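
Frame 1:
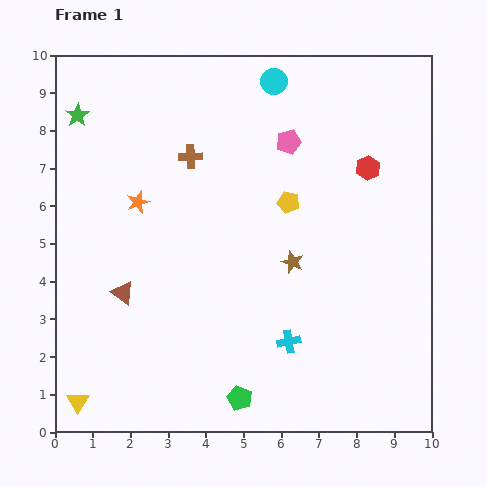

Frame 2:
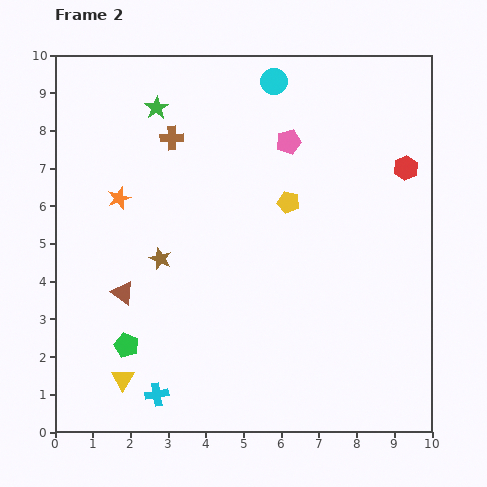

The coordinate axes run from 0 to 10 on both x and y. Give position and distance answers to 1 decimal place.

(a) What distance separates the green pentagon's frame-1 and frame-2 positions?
3.3

The green pentagon moved from (4.9, 0.9) to (1.9, 2.3), a distance of √(3.0² + 1.4²) ≈ 3.3.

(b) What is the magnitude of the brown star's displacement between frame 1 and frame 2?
3.5

The brown star moved from (6.3, 4.5) to (2.8, 4.6), a distance of √(3.5² + 0.1²) ≈ 3.5.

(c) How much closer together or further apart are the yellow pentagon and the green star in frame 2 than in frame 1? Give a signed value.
-1.8

Distance in frame 1: 6.1. Distance in frame 2: 4.3.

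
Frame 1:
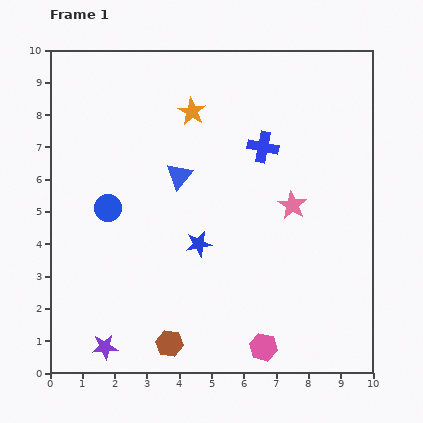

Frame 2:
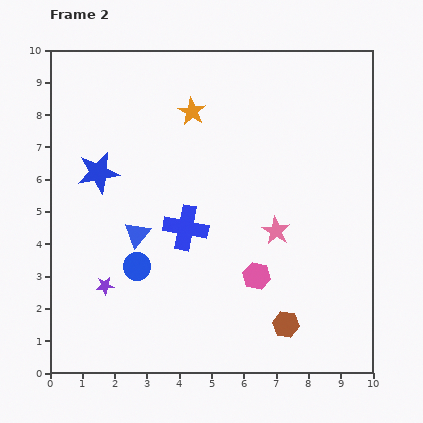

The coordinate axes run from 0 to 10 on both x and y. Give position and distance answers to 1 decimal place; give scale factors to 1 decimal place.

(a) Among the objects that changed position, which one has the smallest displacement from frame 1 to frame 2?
the pink star

(moved 0.9)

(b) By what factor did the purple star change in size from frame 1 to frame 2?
0.7×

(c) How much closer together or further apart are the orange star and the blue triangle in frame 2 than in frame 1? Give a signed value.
+2.2

Distance in frame 1: 2.0. Distance in frame 2: 4.2.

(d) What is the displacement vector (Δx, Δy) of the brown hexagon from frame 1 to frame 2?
(3.6, 0.6)

The brown hexagon was at (3.7, 0.9) in frame 1 and (7.3, 1.5) in frame 2.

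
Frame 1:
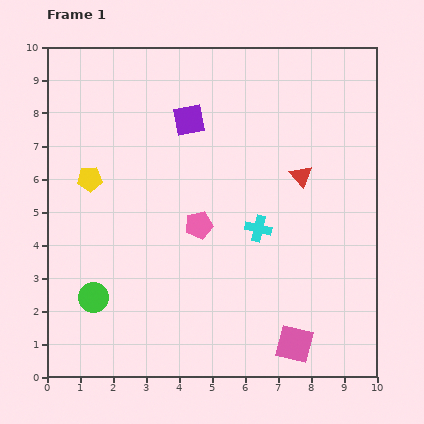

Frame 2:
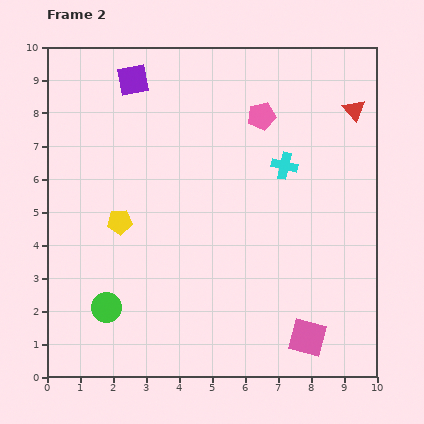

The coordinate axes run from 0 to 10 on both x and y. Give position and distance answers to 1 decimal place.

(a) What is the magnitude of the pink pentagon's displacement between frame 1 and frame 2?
3.8

The pink pentagon moved from (4.6, 4.6) to (6.5, 7.9), a distance of √(1.9² + 3.3²) ≈ 3.8.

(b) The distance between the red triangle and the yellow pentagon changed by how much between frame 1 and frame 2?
+1.5

Distance in frame 1: 6.4. Distance in frame 2: 7.9.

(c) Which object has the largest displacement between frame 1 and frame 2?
the pink pentagon

(moved 3.8; next 2.6)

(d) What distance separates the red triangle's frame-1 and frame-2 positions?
2.6

The red triangle moved from (7.7, 6.1) to (9.3, 8.1), a distance of √(1.6² + 2.0²) ≈ 2.6.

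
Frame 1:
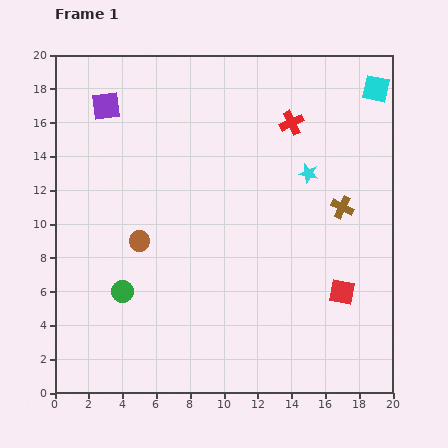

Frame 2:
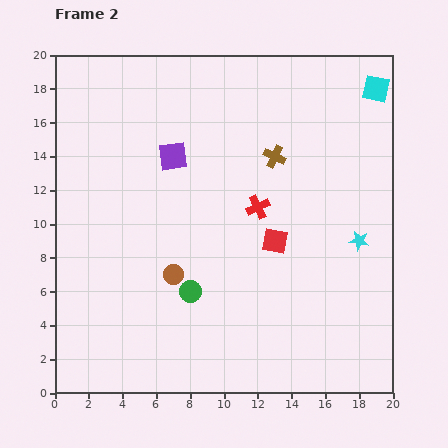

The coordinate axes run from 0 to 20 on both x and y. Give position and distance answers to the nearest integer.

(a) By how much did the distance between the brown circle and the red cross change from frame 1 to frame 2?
-5

Distance in frame 1: 11. Distance in frame 2: 6.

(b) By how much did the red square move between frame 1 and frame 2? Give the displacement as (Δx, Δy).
(-4, 3)

The red square was at (17, 6) in frame 1 and (13, 9) in frame 2.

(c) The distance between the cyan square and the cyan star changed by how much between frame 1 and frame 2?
+3

Distance in frame 1: 6. Distance in frame 2: 9.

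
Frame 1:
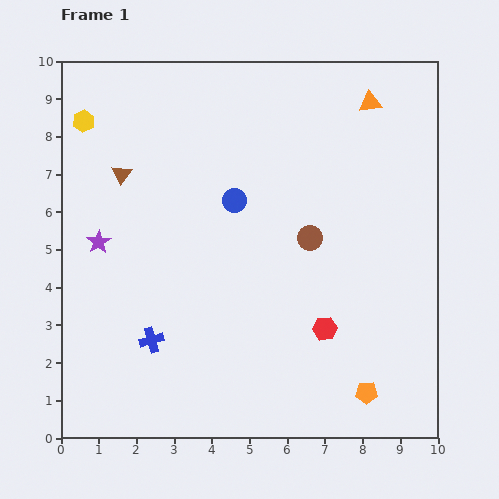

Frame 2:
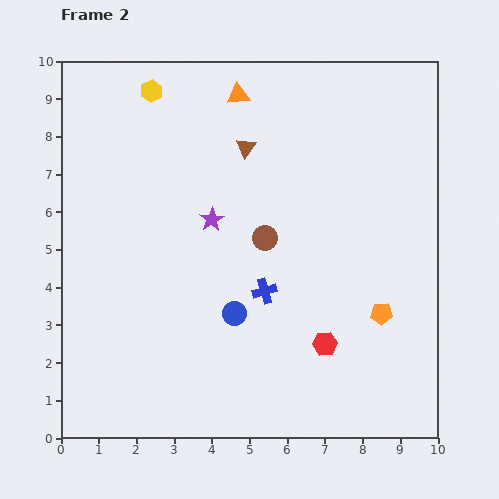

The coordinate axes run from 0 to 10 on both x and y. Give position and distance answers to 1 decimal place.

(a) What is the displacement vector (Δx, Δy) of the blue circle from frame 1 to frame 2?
(0.0, -3.0)

The blue circle was at (4.6, 6.3) in frame 1 and (4.6, 3.3) in frame 2.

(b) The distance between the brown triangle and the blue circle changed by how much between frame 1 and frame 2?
+1.3

Distance in frame 1: 3.1. Distance in frame 2: 4.4.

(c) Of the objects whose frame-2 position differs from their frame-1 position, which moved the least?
the red hexagon

(moved 0.4)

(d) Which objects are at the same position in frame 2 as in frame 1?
none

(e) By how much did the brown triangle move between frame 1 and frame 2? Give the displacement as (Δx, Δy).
(3.3, 0.7)

The brown triangle was at (1.6, 7.0) in frame 1 and (4.9, 7.7) in frame 2.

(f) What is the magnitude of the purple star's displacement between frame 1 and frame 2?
3.1

The purple star moved from (1.0, 5.2) to (4.0, 5.8), a distance of √(3.0² + 0.6²) ≈ 3.1.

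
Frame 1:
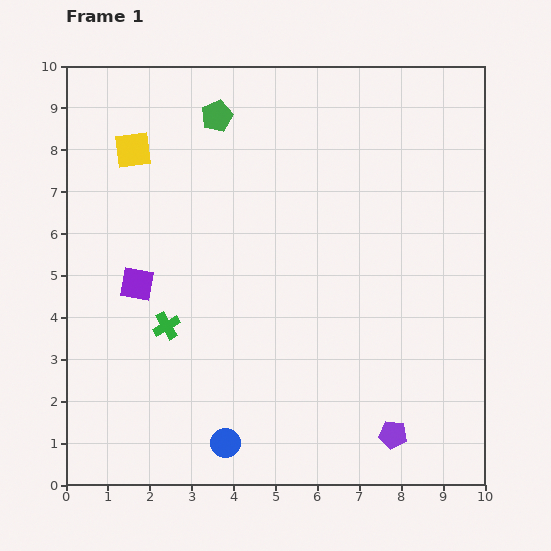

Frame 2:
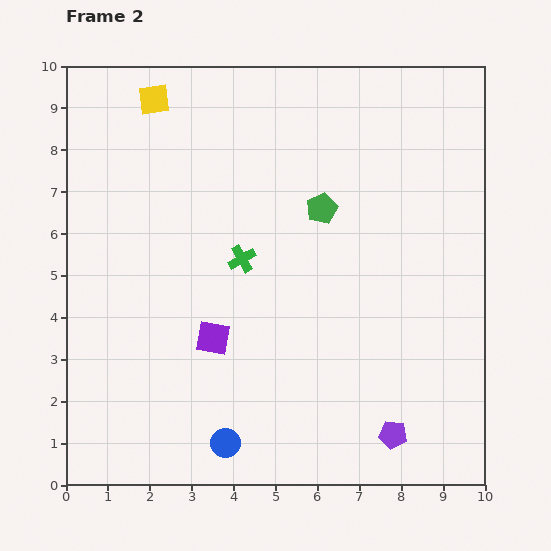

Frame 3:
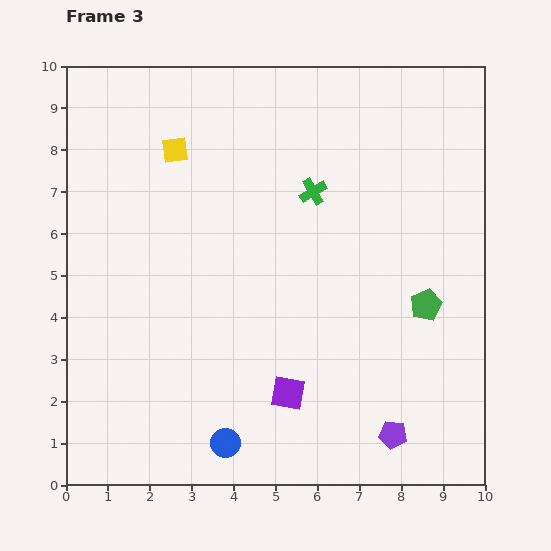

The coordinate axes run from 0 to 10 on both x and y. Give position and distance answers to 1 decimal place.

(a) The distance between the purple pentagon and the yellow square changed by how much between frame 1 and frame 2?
+0.6

Distance in frame 1: 9.2. Distance in frame 2: 9.8.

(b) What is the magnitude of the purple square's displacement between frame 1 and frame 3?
4.4

The purple square moved from (1.7, 4.8) to (5.3, 2.2), a distance of √(3.6² + 2.6²) ≈ 4.4.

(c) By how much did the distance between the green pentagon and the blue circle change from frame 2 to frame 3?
-0.3

Distance in frame 2: 6.1. Distance in frame 3: 5.8.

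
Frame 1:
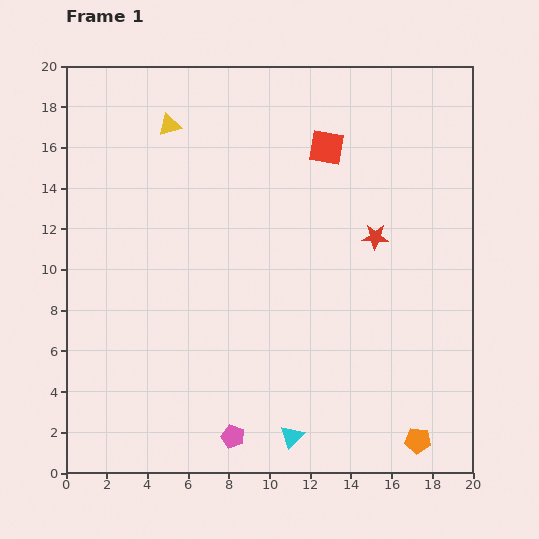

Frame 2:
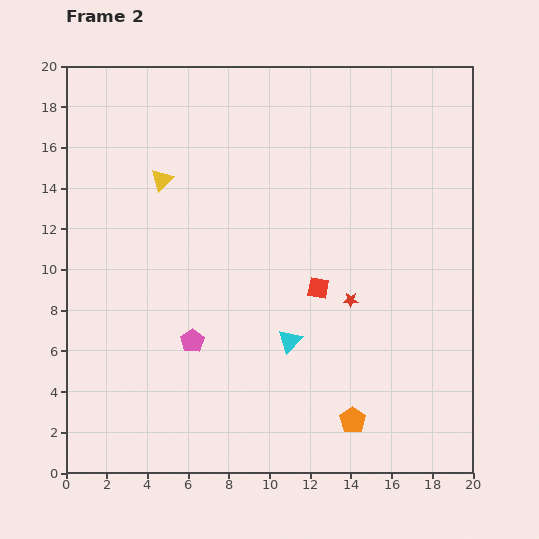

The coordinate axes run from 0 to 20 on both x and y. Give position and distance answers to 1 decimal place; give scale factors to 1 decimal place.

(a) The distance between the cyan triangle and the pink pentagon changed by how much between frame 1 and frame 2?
+1.9

Distance in frame 1: 2.9. Distance in frame 2: 4.8.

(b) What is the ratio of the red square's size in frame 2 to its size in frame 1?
0.6×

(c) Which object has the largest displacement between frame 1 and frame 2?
the red square

(moved 6.9; next 5.1)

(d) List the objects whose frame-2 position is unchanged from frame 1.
none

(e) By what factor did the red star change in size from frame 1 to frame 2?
0.6×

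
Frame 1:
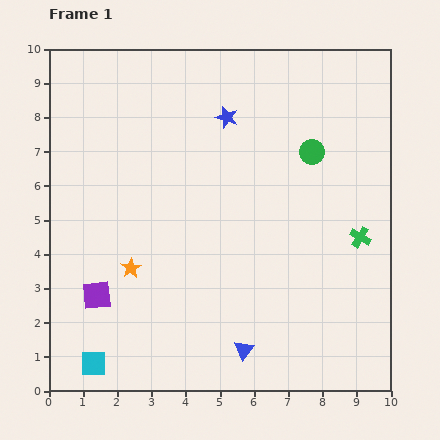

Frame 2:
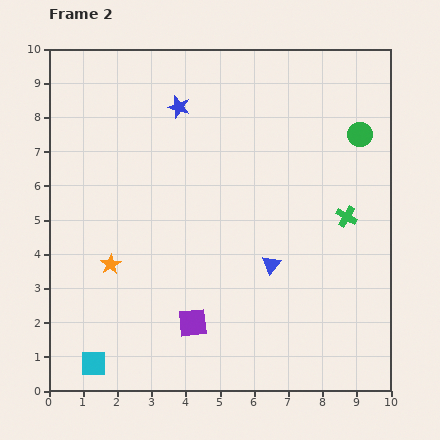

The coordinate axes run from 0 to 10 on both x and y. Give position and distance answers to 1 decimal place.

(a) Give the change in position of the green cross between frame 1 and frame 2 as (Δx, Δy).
(-0.4, 0.6)

The green cross was at (9.1, 4.5) in frame 1 and (8.7, 5.1) in frame 2.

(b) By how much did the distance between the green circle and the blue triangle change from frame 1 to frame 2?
-1.5

Distance in frame 1: 6.1. Distance in frame 2: 4.6.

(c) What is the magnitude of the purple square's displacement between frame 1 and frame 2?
2.9

The purple square moved from (1.4, 2.8) to (4.2, 2.0), a distance of √(2.8² + 0.8²) ≈ 2.9.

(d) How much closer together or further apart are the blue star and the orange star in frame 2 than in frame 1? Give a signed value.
-0.2

Distance in frame 1: 5.2. Distance in frame 2: 5.0.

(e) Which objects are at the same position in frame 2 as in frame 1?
the cyan square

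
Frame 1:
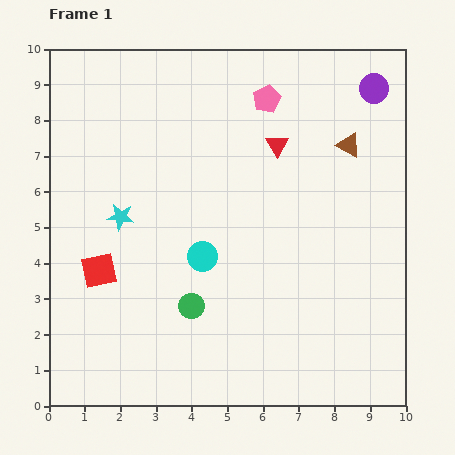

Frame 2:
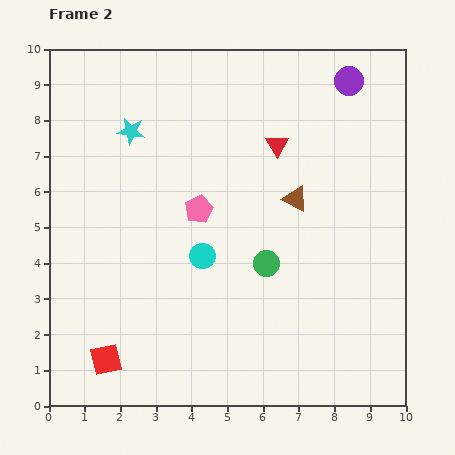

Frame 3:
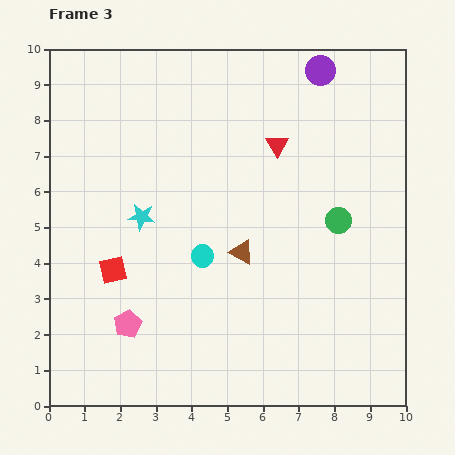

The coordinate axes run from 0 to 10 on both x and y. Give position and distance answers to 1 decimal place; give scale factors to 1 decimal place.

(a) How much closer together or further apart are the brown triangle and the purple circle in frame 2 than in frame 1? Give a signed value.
+1.9

Distance in frame 1: 1.7. Distance in frame 2: 3.6.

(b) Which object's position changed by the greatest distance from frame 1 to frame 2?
the pink pentagon

(moved 3.6; next 2.5)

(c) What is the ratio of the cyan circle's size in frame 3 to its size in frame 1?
0.7×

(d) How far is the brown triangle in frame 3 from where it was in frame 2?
2.1

The brown triangle moved from (6.9, 5.8) to (5.4, 4.3), a distance of √(1.5² + 1.5²) ≈ 2.1.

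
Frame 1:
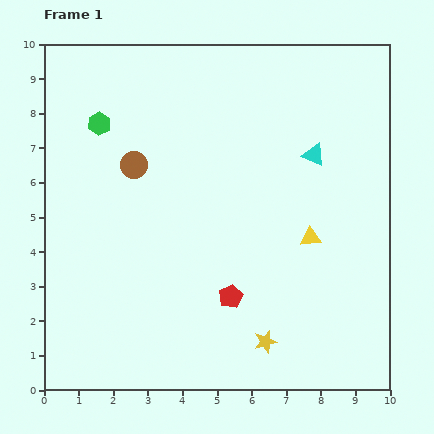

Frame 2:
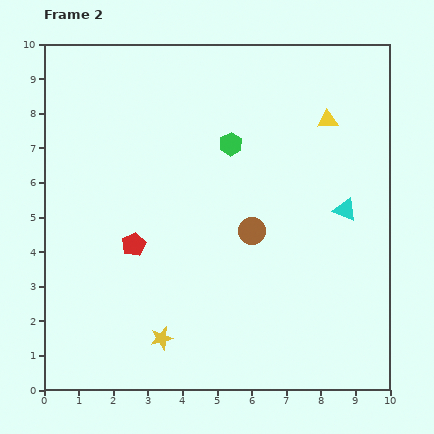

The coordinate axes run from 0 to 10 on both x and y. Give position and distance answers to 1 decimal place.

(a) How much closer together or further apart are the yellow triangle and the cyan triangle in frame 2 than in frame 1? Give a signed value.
+0.2

Distance in frame 1: 2.4. Distance in frame 2: 2.6.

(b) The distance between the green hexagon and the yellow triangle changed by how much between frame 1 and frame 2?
-4.0

Distance in frame 1: 6.9. Distance in frame 2: 2.9.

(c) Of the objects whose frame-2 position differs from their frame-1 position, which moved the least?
the cyan triangle

(moved 1.8)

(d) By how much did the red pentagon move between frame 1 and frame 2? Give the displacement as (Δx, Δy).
(-2.8, 1.5)

The red pentagon was at (5.4, 2.7) in frame 1 and (2.6, 4.2) in frame 2.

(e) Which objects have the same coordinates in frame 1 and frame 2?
none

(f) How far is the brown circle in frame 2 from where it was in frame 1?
3.9

The brown circle moved from (2.6, 6.5) to (6.0, 4.6), a distance of √(3.4² + 1.9²) ≈ 3.9.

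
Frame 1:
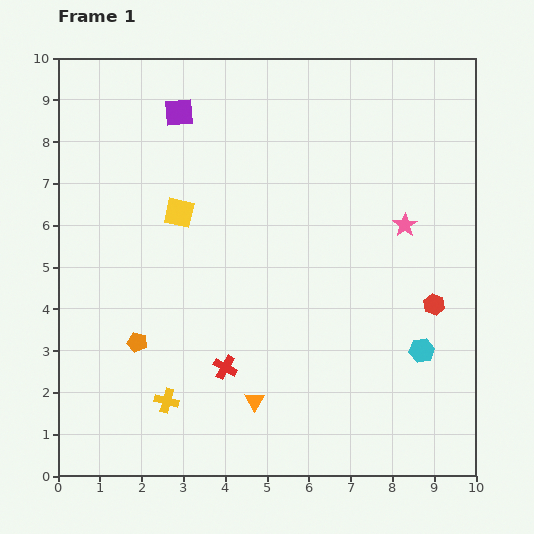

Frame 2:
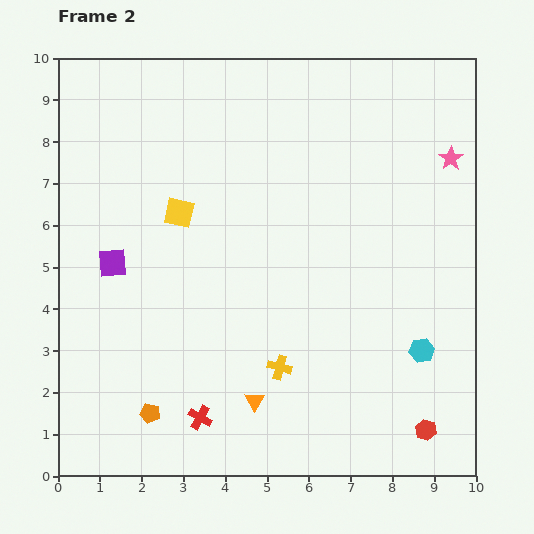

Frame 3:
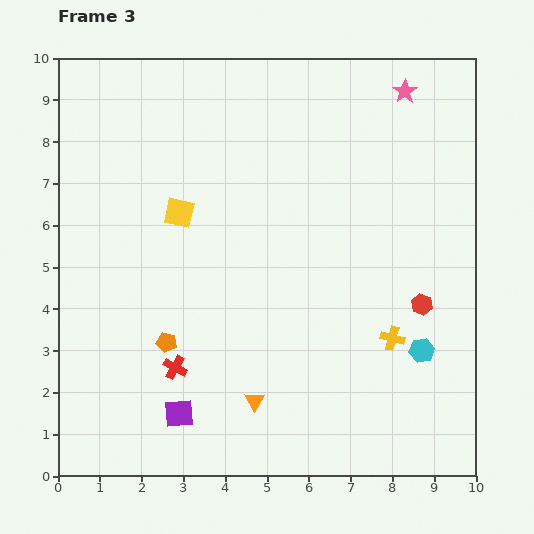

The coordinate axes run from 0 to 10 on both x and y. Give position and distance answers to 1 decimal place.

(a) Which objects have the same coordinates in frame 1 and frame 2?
the orange triangle, the cyan hexagon, the yellow square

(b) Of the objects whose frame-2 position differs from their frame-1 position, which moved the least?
the red cross

(moved 1.3)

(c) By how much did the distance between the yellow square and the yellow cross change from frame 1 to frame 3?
+1.4

Distance in frame 1: 4.5. Distance in frame 3: 5.9.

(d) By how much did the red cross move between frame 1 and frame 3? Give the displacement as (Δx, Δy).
(-1.2, 0.0)

The red cross was at (4.0, 2.6) in frame 1 and (2.8, 2.6) in frame 3.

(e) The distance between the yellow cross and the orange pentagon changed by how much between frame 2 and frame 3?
+2.1

Distance in frame 2: 3.3. Distance in frame 3: 5.4.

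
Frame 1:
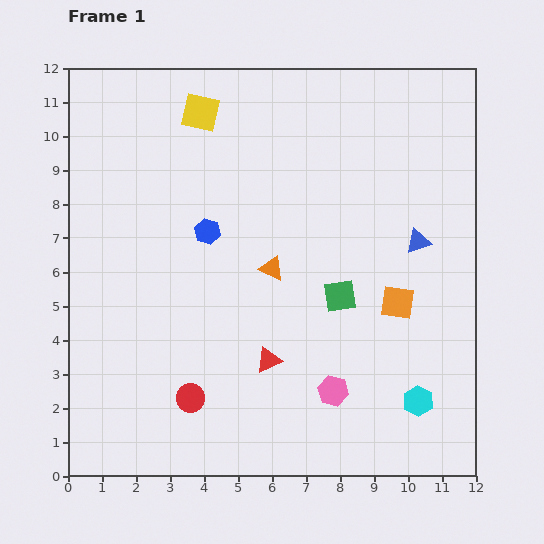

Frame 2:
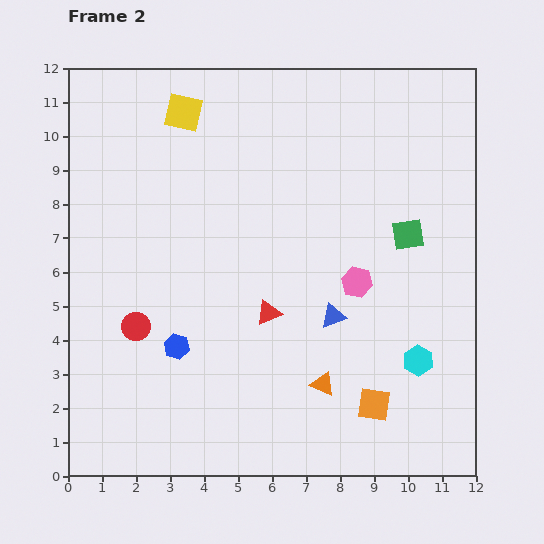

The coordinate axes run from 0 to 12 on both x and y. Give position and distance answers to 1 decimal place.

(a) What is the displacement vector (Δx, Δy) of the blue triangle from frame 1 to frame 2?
(-2.5, -2.2)

The blue triangle was at (10.3, 6.9) in frame 1 and (7.8, 4.7) in frame 2.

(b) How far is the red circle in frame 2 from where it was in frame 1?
2.6

The red circle moved from (3.6, 2.3) to (2.0, 4.4), a distance of √(1.6² + 2.1²) ≈ 2.6.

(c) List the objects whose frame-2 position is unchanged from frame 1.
none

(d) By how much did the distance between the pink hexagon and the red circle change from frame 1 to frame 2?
+2.4

Distance in frame 1: 4.2. Distance in frame 2: 6.6.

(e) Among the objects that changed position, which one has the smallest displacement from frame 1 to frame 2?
the yellow square

(moved 0.5)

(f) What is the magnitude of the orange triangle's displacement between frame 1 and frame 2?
3.7

The orange triangle moved from (6.0, 6.1) to (7.5, 2.7), a distance of √(1.5² + 3.4²) ≈ 3.7.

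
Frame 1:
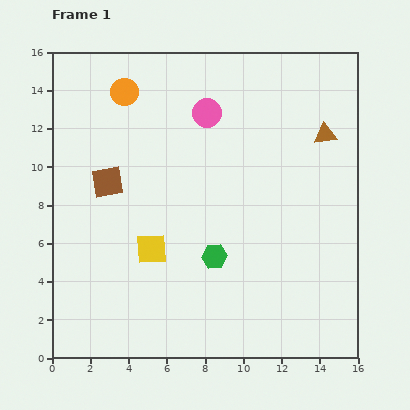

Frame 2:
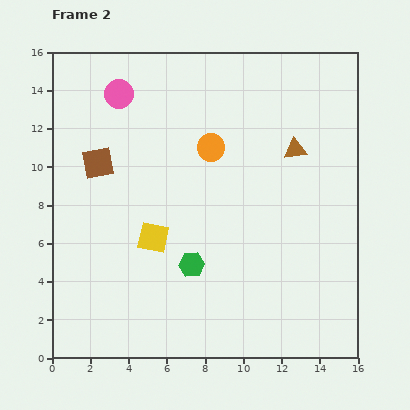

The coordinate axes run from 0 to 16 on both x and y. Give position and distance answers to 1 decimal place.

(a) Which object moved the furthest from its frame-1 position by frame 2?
the orange circle

(moved 5.4; next 4.7)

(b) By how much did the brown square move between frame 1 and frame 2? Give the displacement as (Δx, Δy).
(-0.5, 1.0)

The brown square was at (2.9, 9.2) in frame 1 and (2.4, 10.2) in frame 2.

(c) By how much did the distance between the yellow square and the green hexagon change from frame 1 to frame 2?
-0.9

Distance in frame 1: 3.3. Distance in frame 2: 2.4.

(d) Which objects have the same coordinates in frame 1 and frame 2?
none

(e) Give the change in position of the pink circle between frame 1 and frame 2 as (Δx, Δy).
(-4.6, 1.0)

The pink circle was at (8.1, 12.8) in frame 1 and (3.5, 13.8) in frame 2.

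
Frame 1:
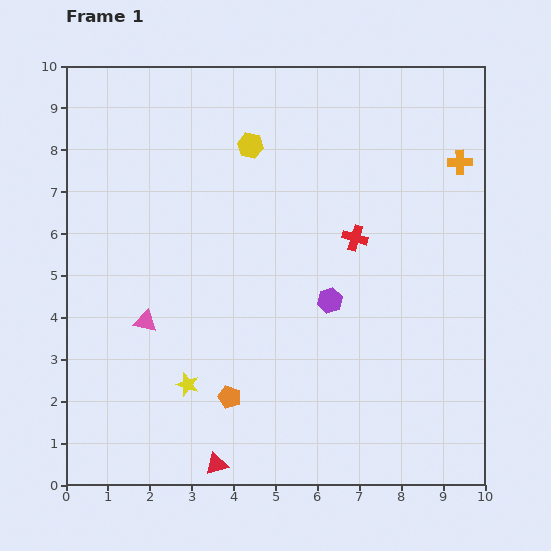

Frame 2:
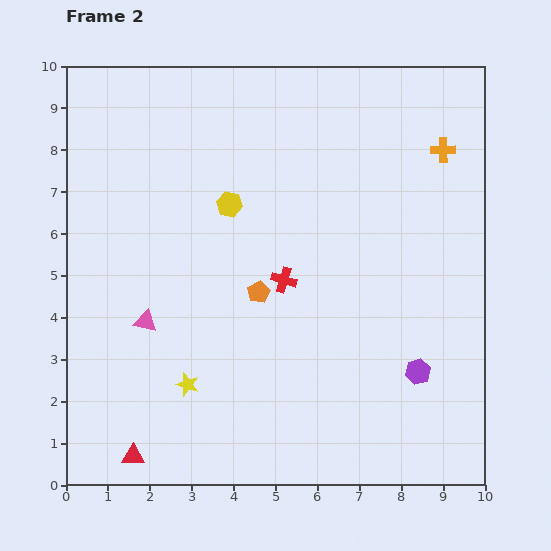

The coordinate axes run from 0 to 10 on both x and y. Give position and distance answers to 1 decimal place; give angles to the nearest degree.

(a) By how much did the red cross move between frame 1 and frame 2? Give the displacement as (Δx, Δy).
(-1.7, -1.0)

The red cross was at (6.9, 5.9) in frame 1 and (5.2, 4.9) in frame 2.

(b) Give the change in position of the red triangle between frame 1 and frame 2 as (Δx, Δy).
(-2.0, 0.2)

The red triangle was at (3.6, 0.5) in frame 1 and (1.6, 0.7) in frame 2.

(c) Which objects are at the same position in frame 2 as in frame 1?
the yellow star, the pink triangle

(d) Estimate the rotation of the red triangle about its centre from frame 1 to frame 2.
19° clockwise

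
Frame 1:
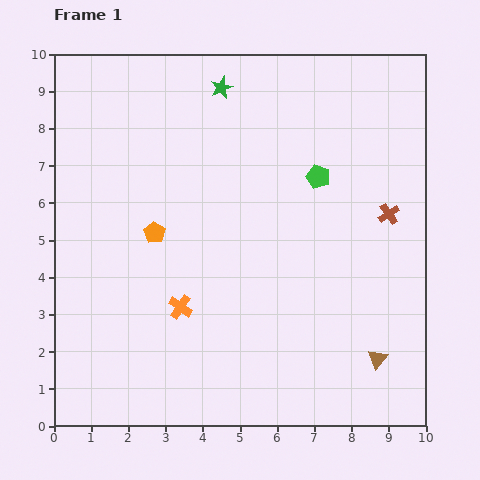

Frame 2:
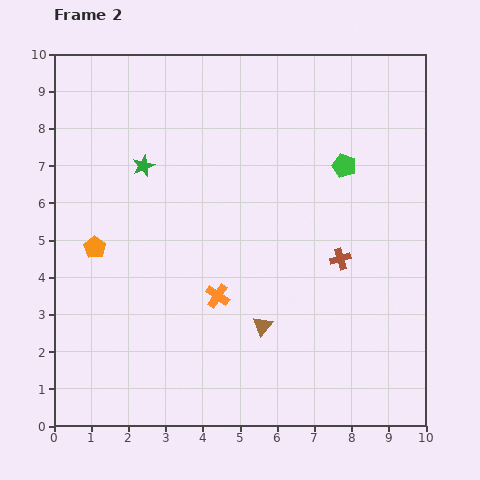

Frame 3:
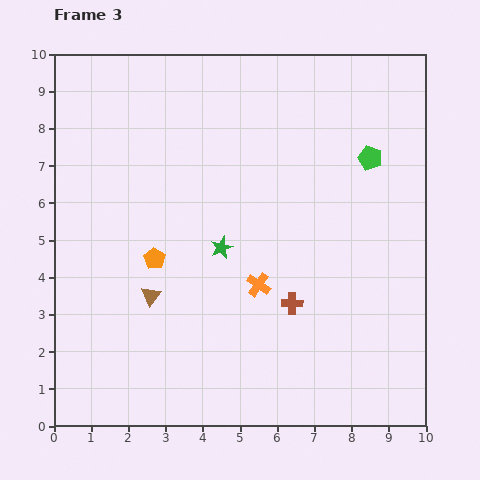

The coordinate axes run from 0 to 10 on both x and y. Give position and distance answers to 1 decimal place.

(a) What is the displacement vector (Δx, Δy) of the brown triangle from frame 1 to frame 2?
(-3.1, 0.9)

The brown triangle was at (8.7, 1.8) in frame 1 and (5.6, 2.7) in frame 2.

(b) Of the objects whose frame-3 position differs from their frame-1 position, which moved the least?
the orange pentagon

(moved 0.7)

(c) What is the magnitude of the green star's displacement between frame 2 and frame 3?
3.0

The green star moved from (2.4, 7.0) to (4.5, 4.8), a distance of √(2.1² + 2.2²) ≈ 3.0.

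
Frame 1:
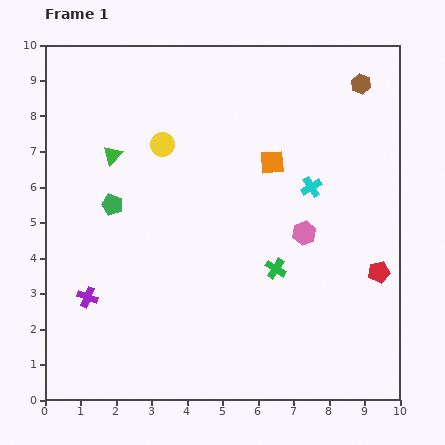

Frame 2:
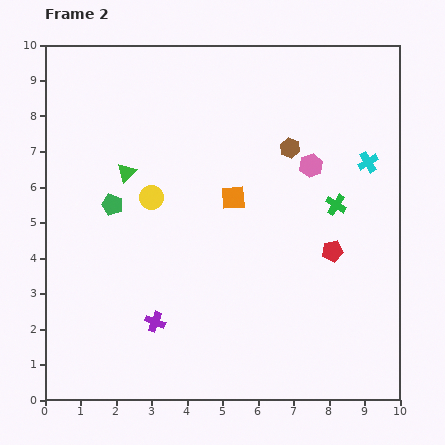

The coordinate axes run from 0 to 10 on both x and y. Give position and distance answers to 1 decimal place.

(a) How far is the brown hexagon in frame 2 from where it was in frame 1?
2.7

The brown hexagon moved from (8.9, 8.9) to (6.9, 7.1), a distance of √(2.0² + 1.8²) ≈ 2.7.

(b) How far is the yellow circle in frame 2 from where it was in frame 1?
1.5

The yellow circle moved from (3.3, 7.2) to (3.0, 5.7), a distance of √(0.3² + 1.5²) ≈ 1.5.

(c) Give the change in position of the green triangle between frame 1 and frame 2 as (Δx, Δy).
(0.4, -0.5)

The green triangle was at (1.9, 6.9) in frame 1 and (2.3, 6.4) in frame 2.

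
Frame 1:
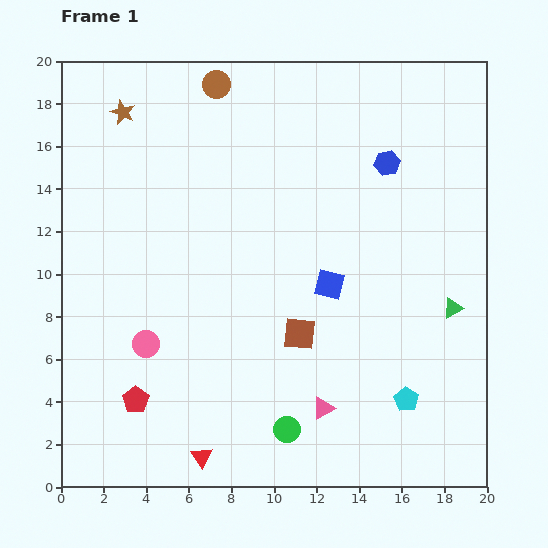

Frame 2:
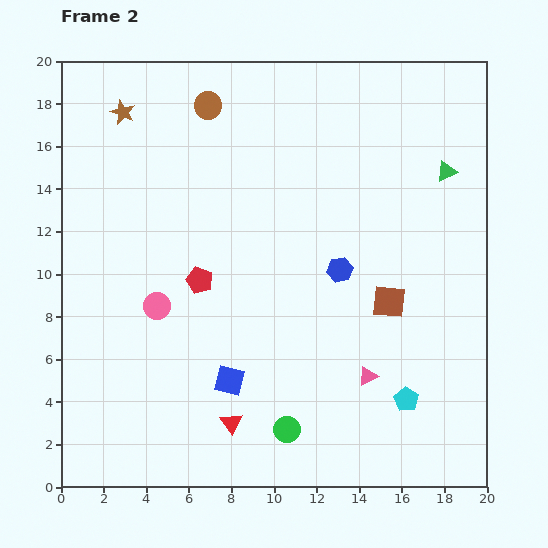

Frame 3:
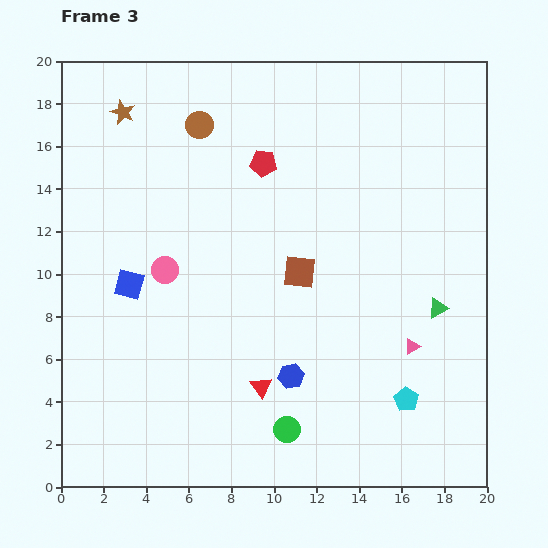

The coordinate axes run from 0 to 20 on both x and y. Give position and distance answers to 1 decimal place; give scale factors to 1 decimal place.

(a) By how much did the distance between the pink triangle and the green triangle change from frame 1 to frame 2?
+2.6

Distance in frame 1: 7.7. Distance in frame 2: 10.3.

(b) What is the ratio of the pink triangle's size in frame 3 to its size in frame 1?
0.7×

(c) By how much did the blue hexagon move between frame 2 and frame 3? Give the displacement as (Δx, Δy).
(-2.3, -5.0)

The blue hexagon was at (13.1, 10.2) in frame 2 and (10.8, 5.2) in frame 3.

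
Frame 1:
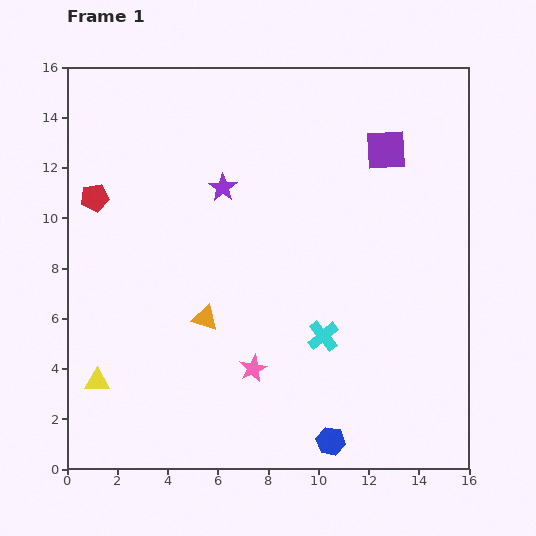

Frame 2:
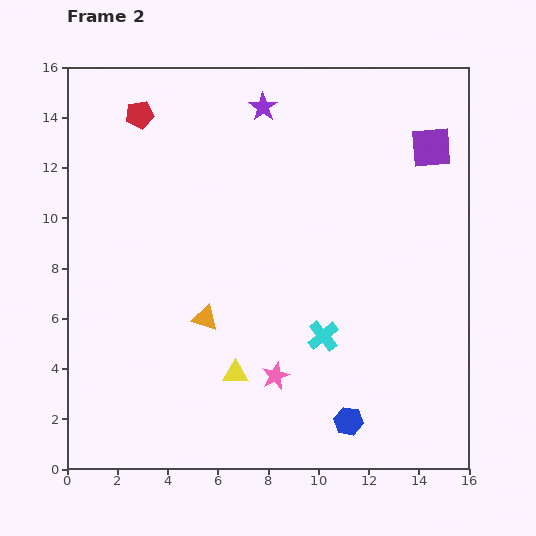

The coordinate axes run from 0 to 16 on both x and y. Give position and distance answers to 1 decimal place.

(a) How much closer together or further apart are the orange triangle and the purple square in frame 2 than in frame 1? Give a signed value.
+1.5

Distance in frame 1: 9.8. Distance in frame 2: 11.3.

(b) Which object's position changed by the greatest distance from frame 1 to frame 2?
the yellow triangle

(moved 5.5; next 3.8)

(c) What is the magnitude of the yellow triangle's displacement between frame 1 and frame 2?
5.5

The yellow triangle moved from (1.2, 3.5) to (6.7, 3.8), a distance of √(5.5² + 0.3²) ≈ 5.5.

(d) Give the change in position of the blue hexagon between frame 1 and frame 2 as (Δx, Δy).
(0.7, 0.8)

The blue hexagon was at (10.5, 1.1) in frame 1 and (11.2, 1.9) in frame 2.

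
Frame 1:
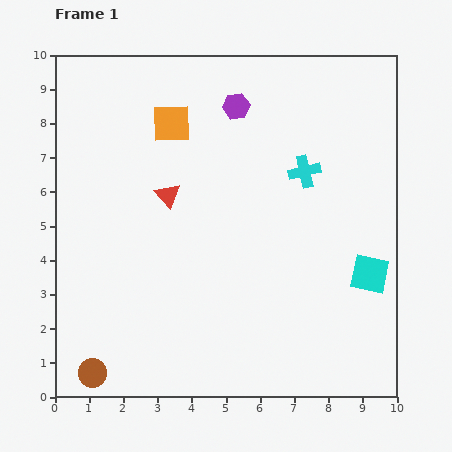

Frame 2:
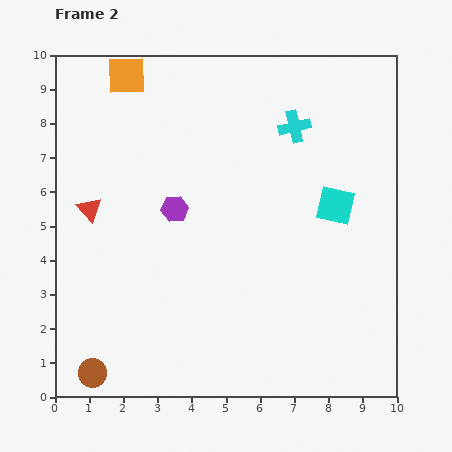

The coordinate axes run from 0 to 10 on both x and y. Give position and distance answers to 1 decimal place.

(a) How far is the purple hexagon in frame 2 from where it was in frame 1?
3.5

The purple hexagon moved from (5.3, 8.5) to (3.5, 5.5), a distance of √(1.8² + 3.0²) ≈ 3.5.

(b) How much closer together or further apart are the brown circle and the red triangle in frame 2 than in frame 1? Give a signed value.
-0.8

Distance in frame 1: 5.6. Distance in frame 2: 4.8.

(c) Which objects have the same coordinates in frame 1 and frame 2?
the brown circle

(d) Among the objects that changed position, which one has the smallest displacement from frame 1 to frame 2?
the cyan cross

(moved 1.3)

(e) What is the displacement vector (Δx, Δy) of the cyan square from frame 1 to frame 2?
(-1.0, 2.0)

The cyan square was at (9.2, 3.6) in frame 1 and (8.2, 5.6) in frame 2.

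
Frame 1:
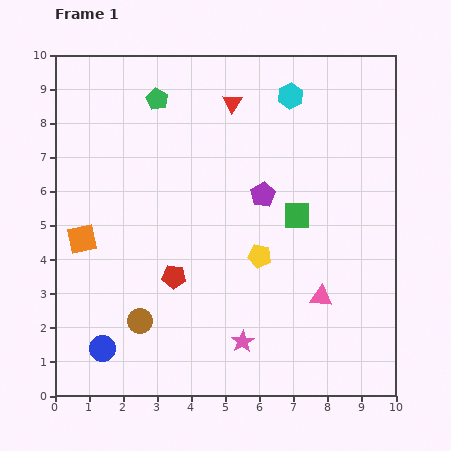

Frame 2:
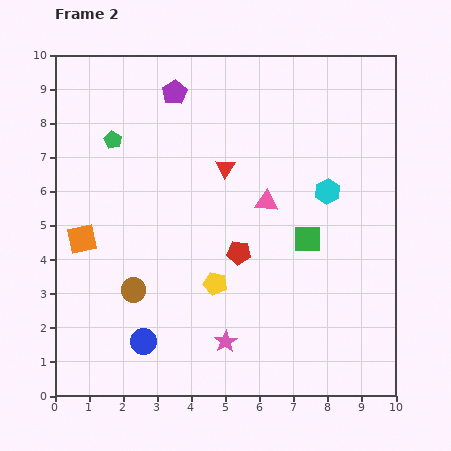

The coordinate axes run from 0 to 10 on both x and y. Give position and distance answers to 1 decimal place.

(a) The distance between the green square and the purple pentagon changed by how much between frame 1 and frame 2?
+4.6

Distance in frame 1: 1.2. Distance in frame 2: 5.8.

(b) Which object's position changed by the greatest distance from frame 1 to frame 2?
the purple pentagon

(moved 4.0; next 3.2)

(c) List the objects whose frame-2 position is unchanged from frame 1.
the orange square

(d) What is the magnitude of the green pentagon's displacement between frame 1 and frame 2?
1.8

The green pentagon moved from (3.0, 8.7) to (1.7, 7.5), a distance of √(1.3² + 1.2²) ≈ 1.8.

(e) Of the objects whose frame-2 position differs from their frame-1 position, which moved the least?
the pink star

(moved 0.5)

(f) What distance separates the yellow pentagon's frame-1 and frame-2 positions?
1.5

The yellow pentagon moved from (6.0, 4.1) to (4.7, 3.3), a distance of √(1.3² + 0.8²) ≈ 1.5.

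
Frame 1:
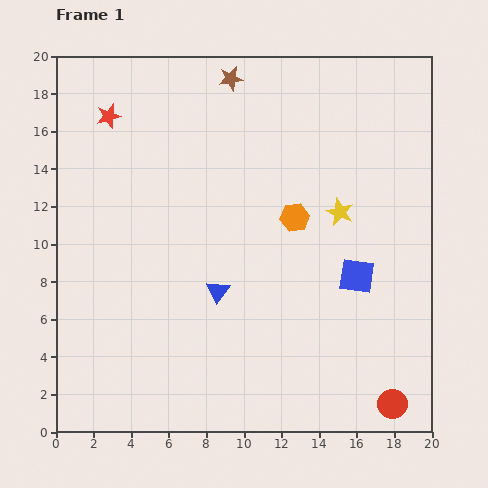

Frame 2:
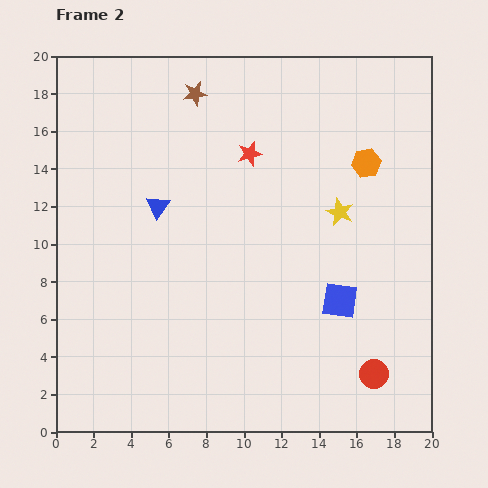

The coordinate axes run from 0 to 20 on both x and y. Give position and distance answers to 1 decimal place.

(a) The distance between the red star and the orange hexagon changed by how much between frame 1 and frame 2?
-5.1

Distance in frame 1: 11.3. Distance in frame 2: 6.2.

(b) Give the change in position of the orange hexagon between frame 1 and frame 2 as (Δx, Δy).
(3.8, 2.9)

The orange hexagon was at (12.7, 11.4) in frame 1 and (16.5, 14.3) in frame 2.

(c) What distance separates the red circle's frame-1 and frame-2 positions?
1.9

The red circle moved from (17.9, 1.5) to (16.9, 3.1), a distance of √(1.0² + 1.6²) ≈ 1.9.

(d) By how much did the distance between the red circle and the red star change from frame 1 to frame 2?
-8.1

Distance in frame 1: 21.5. Distance in frame 2: 13.4.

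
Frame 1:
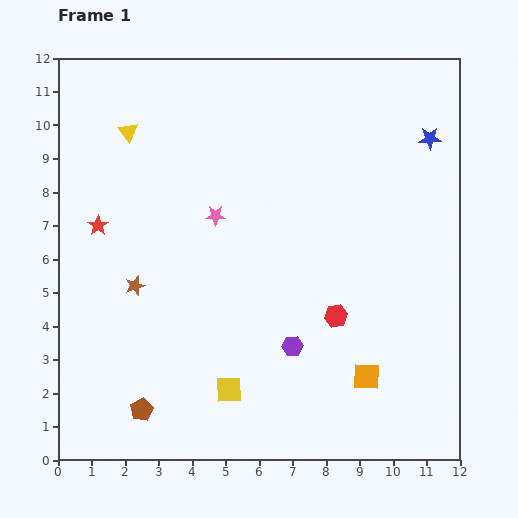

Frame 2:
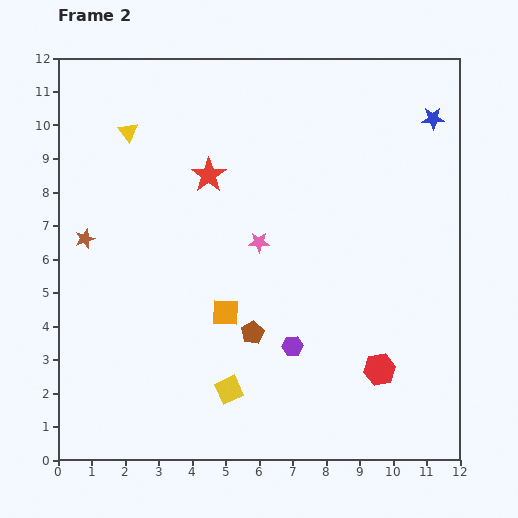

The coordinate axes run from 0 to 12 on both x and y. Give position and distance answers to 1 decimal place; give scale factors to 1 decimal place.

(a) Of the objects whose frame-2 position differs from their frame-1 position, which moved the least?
the blue star

(moved 0.6)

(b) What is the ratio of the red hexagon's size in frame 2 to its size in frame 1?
1.4×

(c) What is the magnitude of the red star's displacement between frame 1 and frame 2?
3.6

The red star moved from (1.2, 7.0) to (4.5, 8.5), a distance of √(3.3² + 1.5²) ≈ 3.6.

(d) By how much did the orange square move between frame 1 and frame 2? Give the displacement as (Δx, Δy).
(-4.2, 1.9)

The orange square was at (9.2, 2.5) in frame 1 and (5.0, 4.4) in frame 2.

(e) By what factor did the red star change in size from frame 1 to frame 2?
1.7×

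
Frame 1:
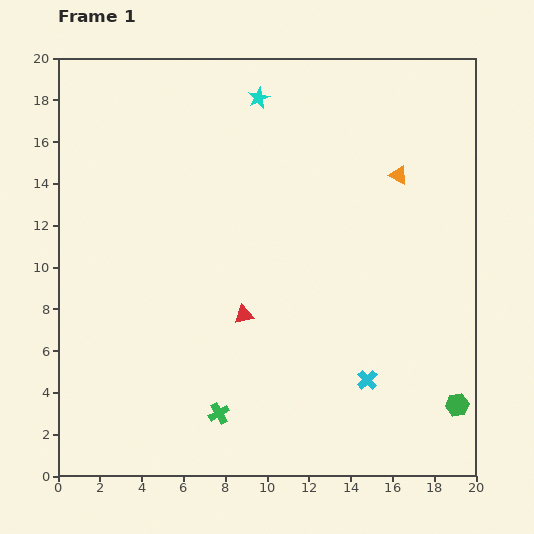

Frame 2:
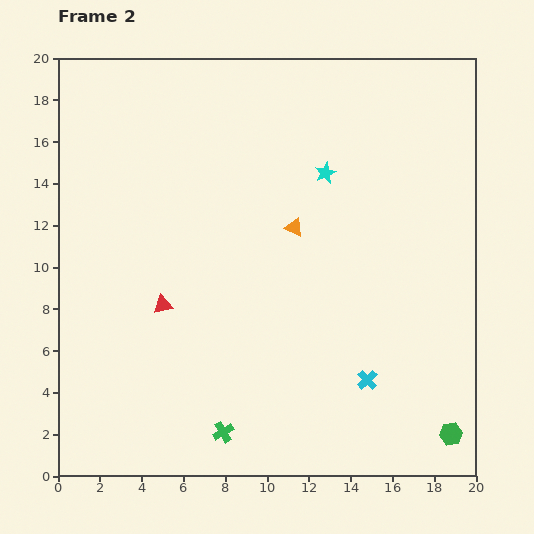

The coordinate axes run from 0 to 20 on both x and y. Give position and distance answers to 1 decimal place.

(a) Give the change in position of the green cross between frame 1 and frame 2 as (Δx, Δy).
(0.2, -0.9)

The green cross was at (7.7, 3.0) in frame 1 and (7.9, 2.1) in frame 2.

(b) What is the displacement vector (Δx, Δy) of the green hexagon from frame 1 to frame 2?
(-0.3, -1.4)

The green hexagon was at (19.1, 3.4) in frame 1 and (18.8, 2.0) in frame 2.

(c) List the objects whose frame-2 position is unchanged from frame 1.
the cyan cross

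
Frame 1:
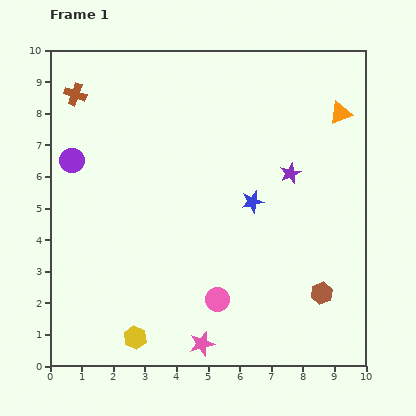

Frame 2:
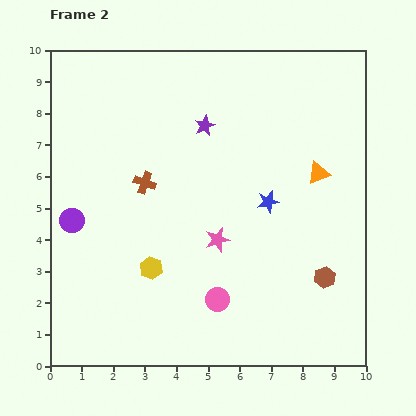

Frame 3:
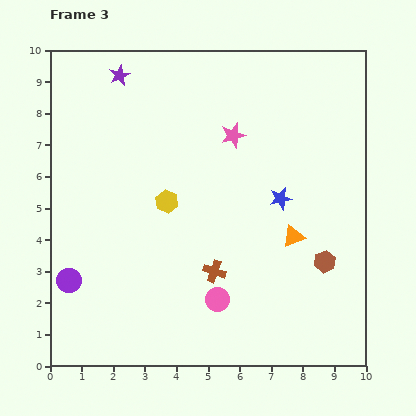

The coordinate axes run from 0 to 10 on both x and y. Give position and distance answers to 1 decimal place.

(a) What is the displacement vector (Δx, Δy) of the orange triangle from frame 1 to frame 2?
(-0.7, -1.9)

The orange triangle was at (9.2, 8.0) in frame 1 and (8.5, 6.1) in frame 2.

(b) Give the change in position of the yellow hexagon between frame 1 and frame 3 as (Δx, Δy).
(1.0, 4.3)

The yellow hexagon was at (2.7, 0.9) in frame 1 and (3.7, 5.2) in frame 3.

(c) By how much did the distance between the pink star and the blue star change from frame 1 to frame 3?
-2.3

Distance in frame 1: 4.8. Distance in frame 3: 2.5.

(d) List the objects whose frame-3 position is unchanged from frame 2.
the pink circle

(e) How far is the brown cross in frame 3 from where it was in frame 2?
3.6

The brown cross moved from (3.0, 5.8) to (5.2, 3.0), a distance of √(2.2² + 2.8²) ≈ 3.6.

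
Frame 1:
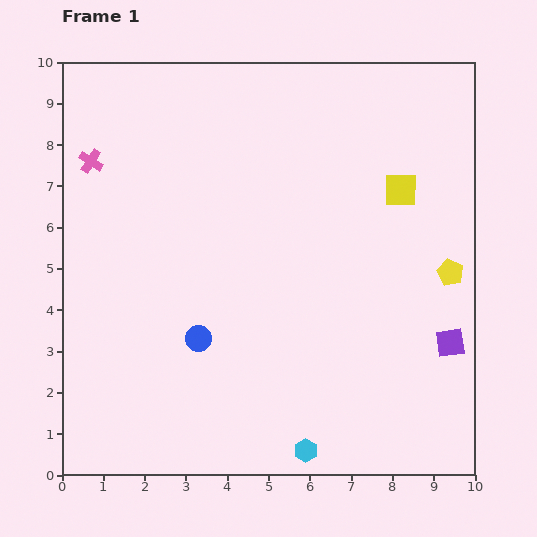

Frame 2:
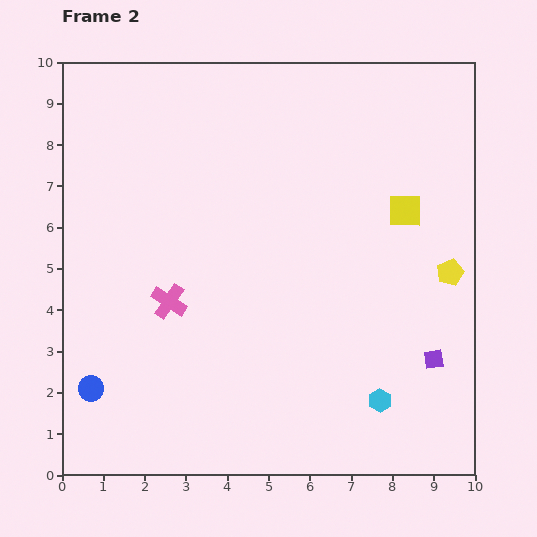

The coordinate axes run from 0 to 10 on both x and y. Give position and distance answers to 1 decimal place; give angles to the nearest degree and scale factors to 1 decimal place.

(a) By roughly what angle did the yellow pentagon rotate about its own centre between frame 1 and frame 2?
24° clockwise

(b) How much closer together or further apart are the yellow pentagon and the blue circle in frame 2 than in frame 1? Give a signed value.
+2.8

Distance in frame 1: 6.3. Distance in frame 2: 9.1.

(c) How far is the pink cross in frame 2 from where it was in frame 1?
3.9

The pink cross moved from (0.7, 7.6) to (2.6, 4.2), a distance of √(1.9² + 3.4²) ≈ 3.9.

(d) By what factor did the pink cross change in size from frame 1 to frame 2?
1.5×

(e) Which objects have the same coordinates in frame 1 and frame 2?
the yellow pentagon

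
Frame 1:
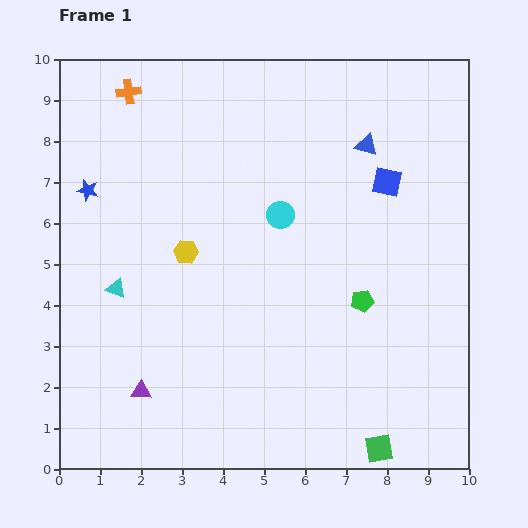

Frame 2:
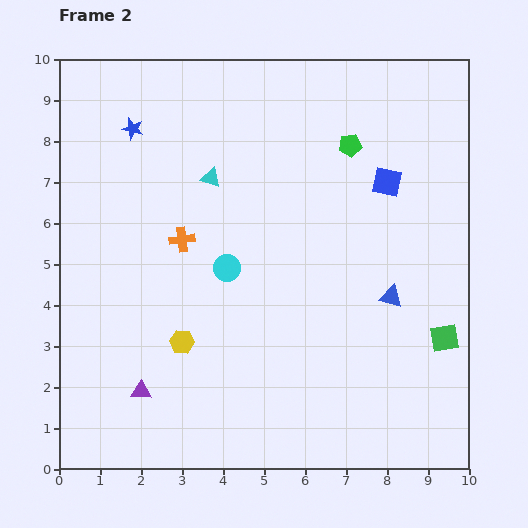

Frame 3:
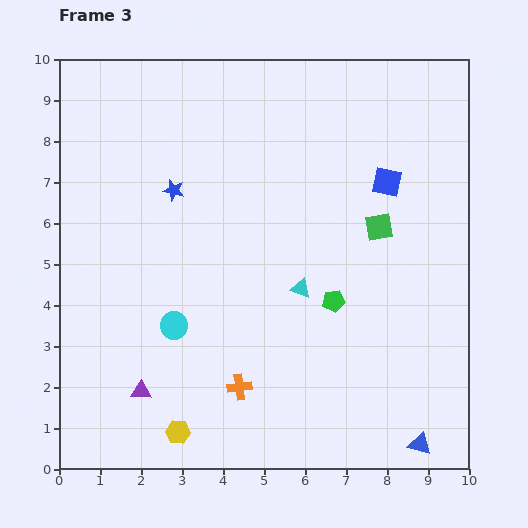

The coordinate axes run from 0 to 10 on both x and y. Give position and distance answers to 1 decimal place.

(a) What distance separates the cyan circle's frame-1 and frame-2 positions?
1.8

The cyan circle moved from (5.4, 6.2) to (4.1, 4.9), a distance of √(1.3² + 1.3²) ≈ 1.8.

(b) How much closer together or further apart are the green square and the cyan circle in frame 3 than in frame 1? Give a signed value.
-0.7

Distance in frame 1: 6.2. Distance in frame 3: 5.5.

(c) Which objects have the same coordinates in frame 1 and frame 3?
the purple triangle, the blue square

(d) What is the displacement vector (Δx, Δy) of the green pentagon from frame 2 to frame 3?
(-0.4, -3.8)

The green pentagon was at (7.1, 7.9) in frame 2 and (6.7, 4.1) in frame 3.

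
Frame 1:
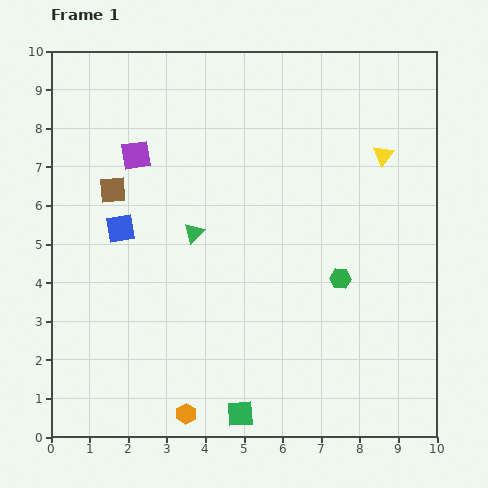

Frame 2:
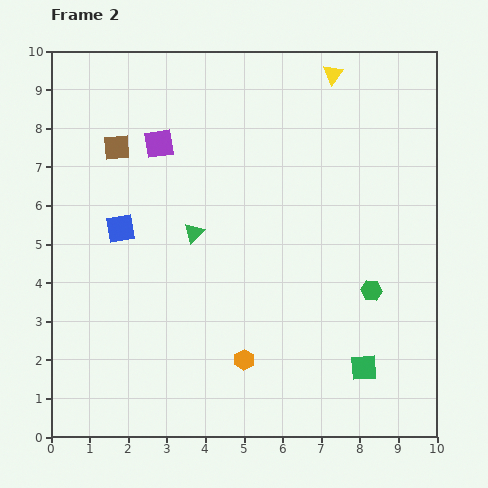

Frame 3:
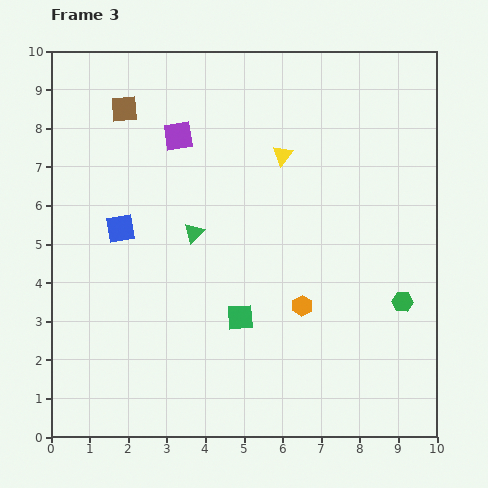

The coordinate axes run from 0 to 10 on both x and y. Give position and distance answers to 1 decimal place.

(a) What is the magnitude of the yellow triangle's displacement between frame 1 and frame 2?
2.5

The yellow triangle moved from (8.6, 7.3) to (7.3, 9.4), a distance of √(1.3² + 2.1²) ≈ 2.5.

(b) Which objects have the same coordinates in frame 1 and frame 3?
the blue square, the green triangle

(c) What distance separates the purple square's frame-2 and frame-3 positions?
0.5

The purple square moved from (2.8, 7.6) to (3.3, 7.8), a distance of √(0.5² + 0.2²) ≈ 0.5.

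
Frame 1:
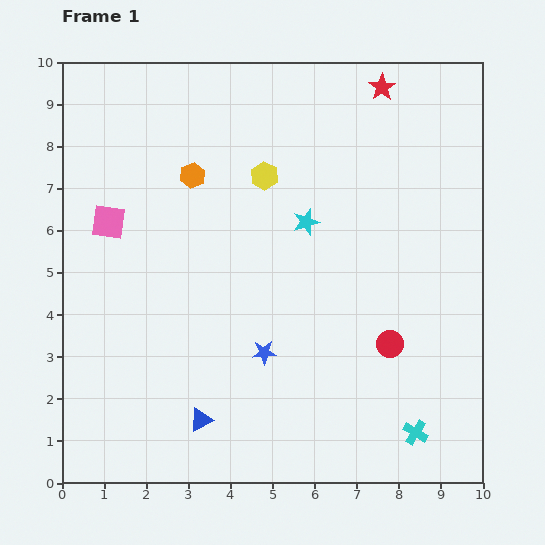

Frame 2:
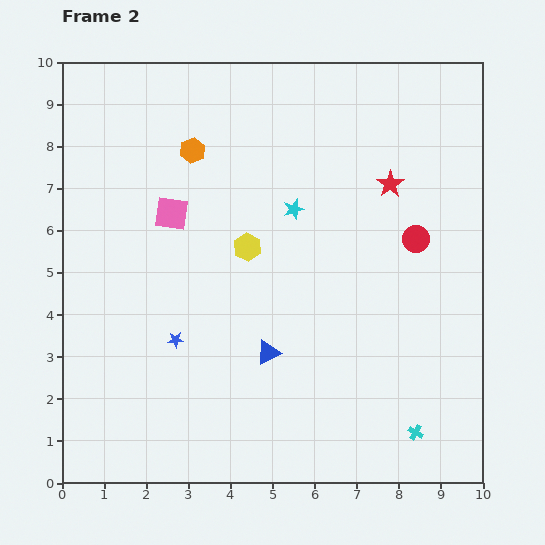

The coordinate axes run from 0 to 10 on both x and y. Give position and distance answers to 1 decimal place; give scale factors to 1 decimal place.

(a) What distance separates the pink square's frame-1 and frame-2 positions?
1.5

The pink square moved from (1.1, 6.2) to (2.6, 6.4), a distance of √(1.5² + 0.2²) ≈ 1.5.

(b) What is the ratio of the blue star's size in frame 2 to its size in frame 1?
0.6×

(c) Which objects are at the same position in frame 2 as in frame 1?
the cyan cross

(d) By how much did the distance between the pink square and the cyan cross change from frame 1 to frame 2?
-1.0

Distance in frame 1: 8.8. Distance in frame 2: 7.8.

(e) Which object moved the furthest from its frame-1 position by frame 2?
the red circle

(moved 2.6; next 2.3)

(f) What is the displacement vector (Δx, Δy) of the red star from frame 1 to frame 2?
(0.2, -2.3)

The red star was at (7.6, 9.4) in frame 1 and (7.8, 7.1) in frame 2.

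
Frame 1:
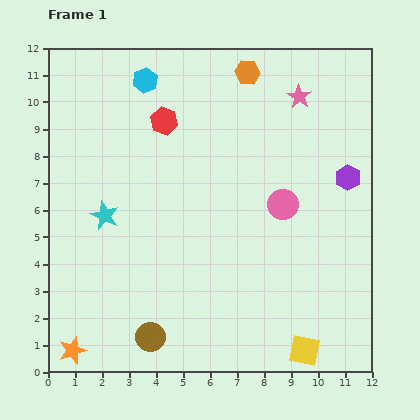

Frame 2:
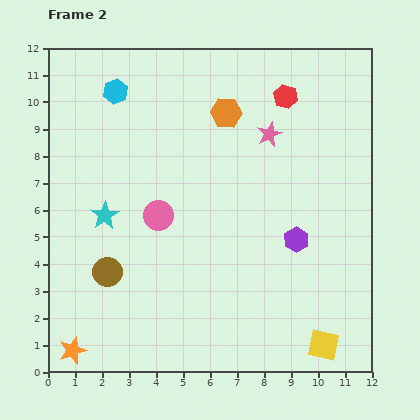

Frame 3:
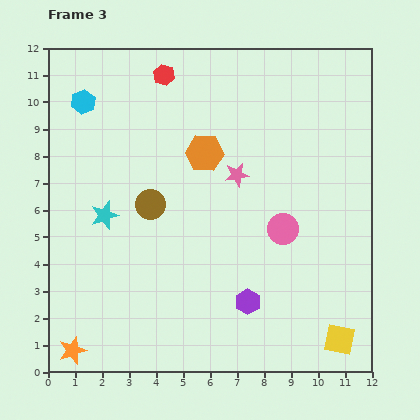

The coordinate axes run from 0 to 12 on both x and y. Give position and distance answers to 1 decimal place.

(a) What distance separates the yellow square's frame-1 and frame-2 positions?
0.7

The yellow square moved from (9.5, 0.8) to (10.2, 1.0), a distance of √(0.7² + 0.2²) ≈ 0.7.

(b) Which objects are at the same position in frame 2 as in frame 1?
the orange star, the cyan star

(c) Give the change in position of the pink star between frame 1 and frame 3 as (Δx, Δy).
(-2.3, -2.9)

The pink star was at (9.3, 10.2) in frame 1 and (7.0, 7.3) in frame 3.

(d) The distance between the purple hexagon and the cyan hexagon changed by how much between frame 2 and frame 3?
+0.9

Distance in frame 2: 8.7. Distance in frame 3: 9.6.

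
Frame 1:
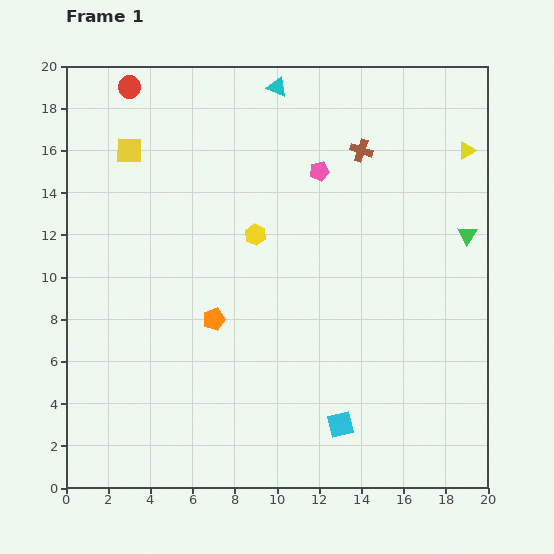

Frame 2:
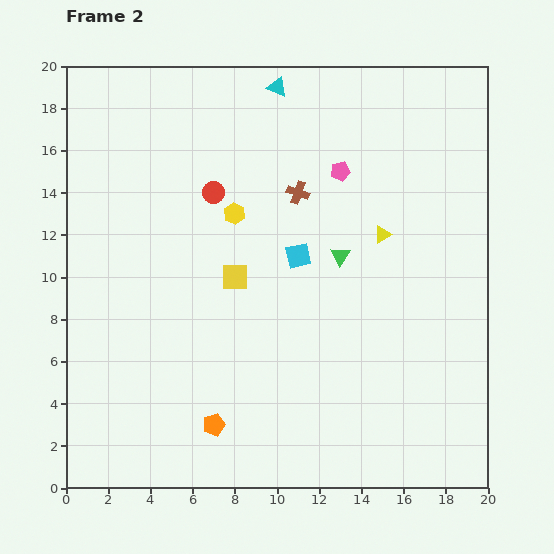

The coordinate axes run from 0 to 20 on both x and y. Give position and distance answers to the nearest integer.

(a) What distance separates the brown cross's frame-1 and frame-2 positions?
4

The brown cross moved from (14, 16) to (11, 14), a distance of √(3² + 2²) ≈ 4.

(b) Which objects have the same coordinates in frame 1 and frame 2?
the cyan triangle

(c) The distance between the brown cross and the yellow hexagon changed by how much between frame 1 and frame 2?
-3

Distance in frame 1: 6. Distance in frame 2: 3.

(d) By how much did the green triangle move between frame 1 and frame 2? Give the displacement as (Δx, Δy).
(-6, -1)

The green triangle was at (19, 12) in frame 1 and (13, 11) in frame 2.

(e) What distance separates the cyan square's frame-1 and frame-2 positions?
8

The cyan square moved from (13, 3) to (11, 11), a distance of √(2² + 8²) ≈ 8.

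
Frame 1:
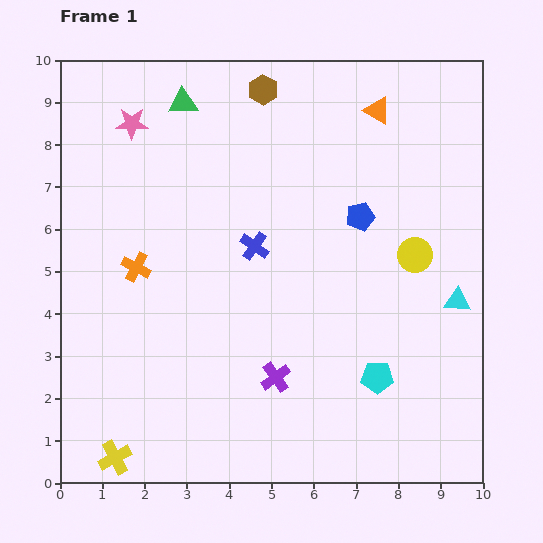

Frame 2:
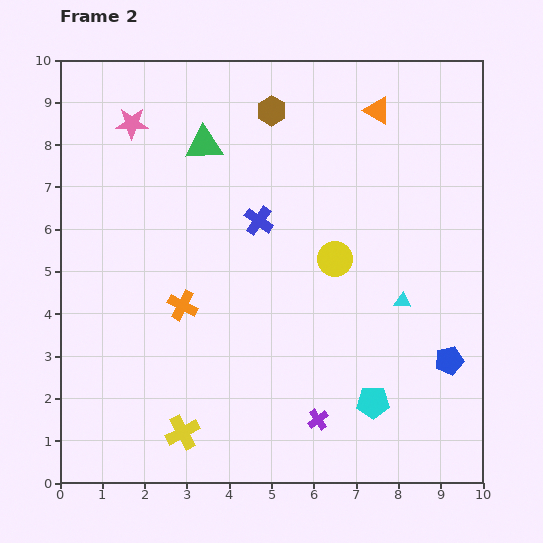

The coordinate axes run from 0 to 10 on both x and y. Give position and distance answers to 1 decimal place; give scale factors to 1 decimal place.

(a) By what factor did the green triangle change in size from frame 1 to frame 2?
1.3×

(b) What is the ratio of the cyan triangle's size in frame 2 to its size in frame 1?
0.6×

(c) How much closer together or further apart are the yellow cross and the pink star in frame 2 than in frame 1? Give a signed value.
-0.5

Distance in frame 1: 7.9. Distance in frame 2: 7.4.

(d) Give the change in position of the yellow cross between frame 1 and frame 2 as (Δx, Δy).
(1.6, 0.6)

The yellow cross was at (1.3, 0.6) in frame 1 and (2.9, 1.2) in frame 2.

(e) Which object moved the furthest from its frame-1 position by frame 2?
the blue pentagon

(moved 4.0; next 1.9)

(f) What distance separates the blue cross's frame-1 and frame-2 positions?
0.6

The blue cross moved from (4.6, 5.6) to (4.7, 6.2), a distance of √(0.1² + 0.6²) ≈ 0.6.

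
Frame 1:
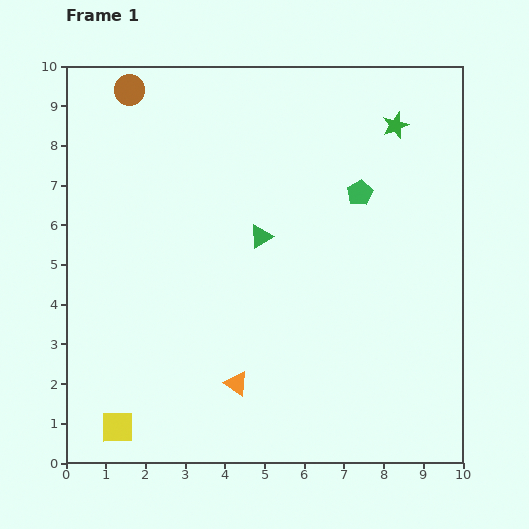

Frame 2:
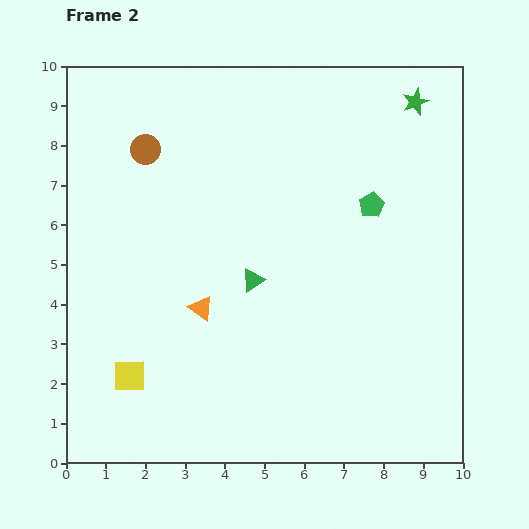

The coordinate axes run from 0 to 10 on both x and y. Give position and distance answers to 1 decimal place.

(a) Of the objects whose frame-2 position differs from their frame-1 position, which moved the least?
the green pentagon

(moved 0.4)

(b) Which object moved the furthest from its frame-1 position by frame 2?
the orange triangle

(moved 2.1; next 1.6)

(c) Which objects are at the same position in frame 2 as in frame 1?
none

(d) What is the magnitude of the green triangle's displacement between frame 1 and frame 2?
1.1

The green triangle moved from (4.9, 5.7) to (4.7, 4.6), a distance of √(0.2² + 1.1²) ≈ 1.1.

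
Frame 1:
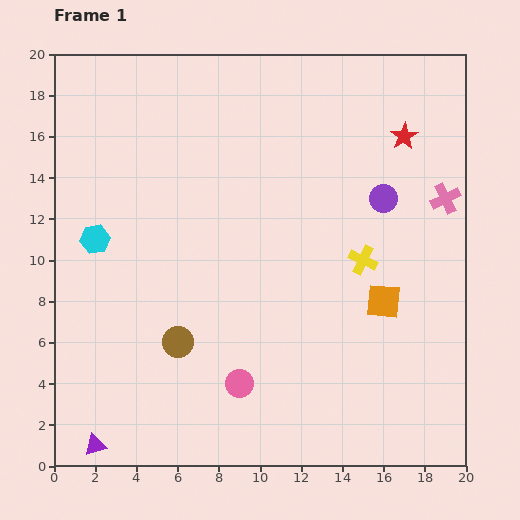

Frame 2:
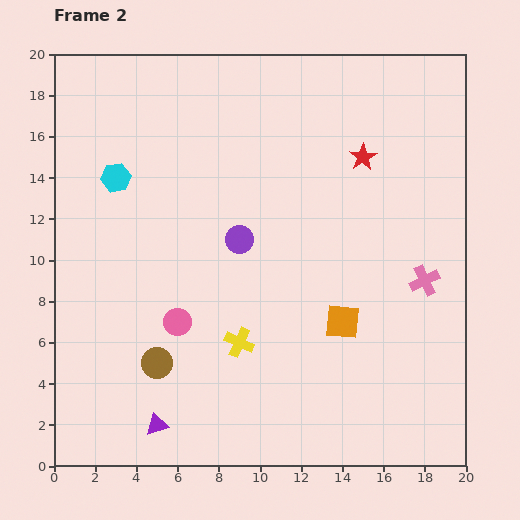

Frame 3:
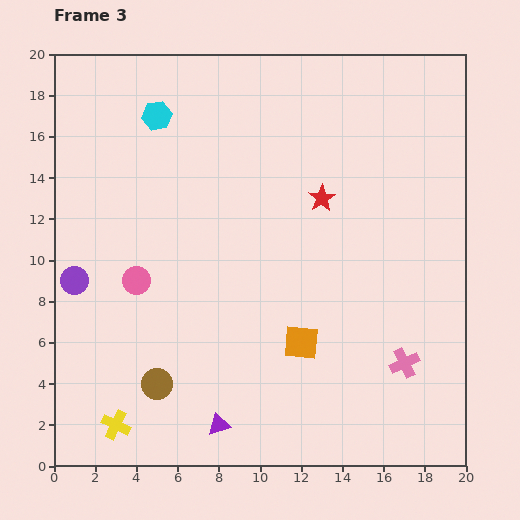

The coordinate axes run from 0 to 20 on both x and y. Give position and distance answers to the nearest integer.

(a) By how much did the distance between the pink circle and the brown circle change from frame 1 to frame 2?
-2

Distance in frame 1: 4. Distance in frame 2: 2.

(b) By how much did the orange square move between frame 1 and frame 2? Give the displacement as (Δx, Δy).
(-2, -1)

The orange square was at (16, 8) in frame 1 and (14, 7) in frame 2.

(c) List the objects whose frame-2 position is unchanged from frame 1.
none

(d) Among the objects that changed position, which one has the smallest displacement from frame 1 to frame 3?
the brown circle

(moved 2)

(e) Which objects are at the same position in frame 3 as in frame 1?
none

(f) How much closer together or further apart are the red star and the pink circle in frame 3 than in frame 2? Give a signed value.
-2

Distance in frame 2: 12. Distance in frame 3: 10.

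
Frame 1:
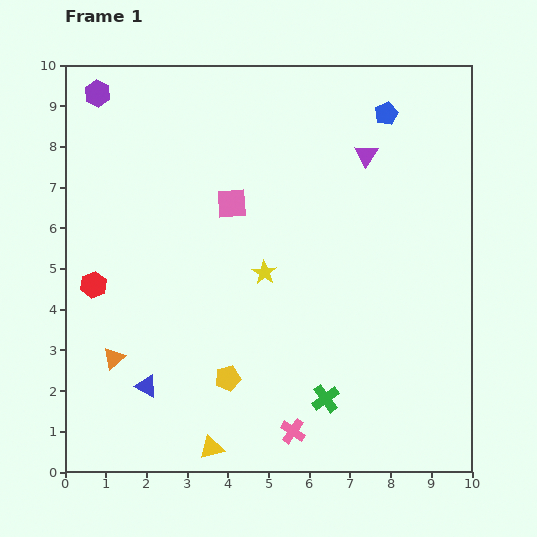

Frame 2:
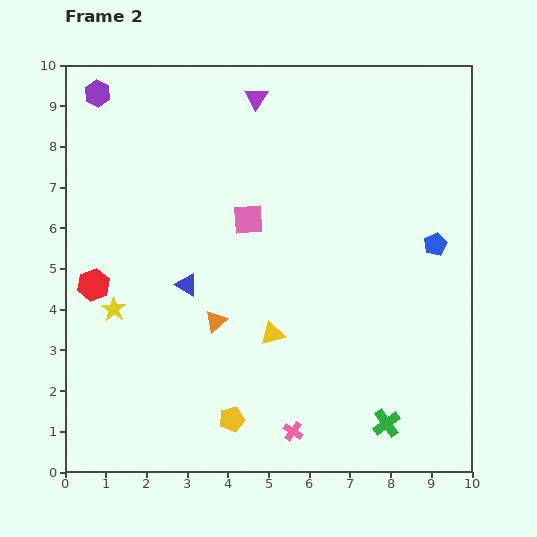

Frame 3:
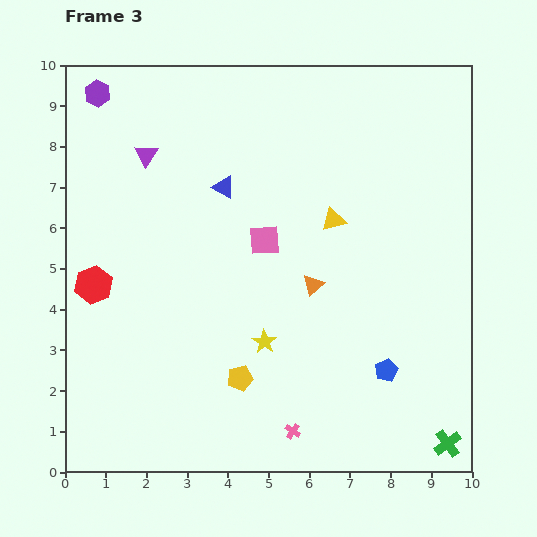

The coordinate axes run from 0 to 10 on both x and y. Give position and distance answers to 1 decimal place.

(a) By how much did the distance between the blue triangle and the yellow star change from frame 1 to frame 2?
-2.1

Distance in frame 1: 4.0. Distance in frame 2: 1.9.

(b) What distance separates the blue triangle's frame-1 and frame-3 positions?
5.3

The blue triangle moved from (2.0, 2.1) to (3.9, 7.0), a distance of √(1.9² + 4.9²) ≈ 5.3.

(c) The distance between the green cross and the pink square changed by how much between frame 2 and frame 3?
+0.7

Distance in frame 2: 6.0. Distance in frame 3: 6.7.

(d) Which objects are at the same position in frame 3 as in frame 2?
the purple hexagon, the red hexagon, the pink cross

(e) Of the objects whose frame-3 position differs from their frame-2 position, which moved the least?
the pink square

(moved 0.6)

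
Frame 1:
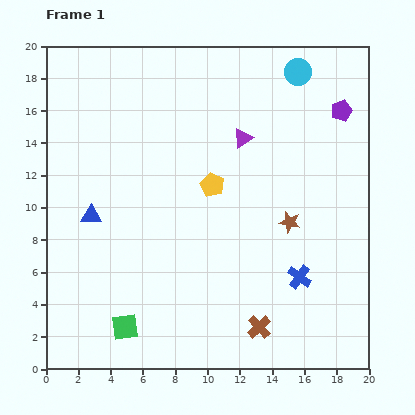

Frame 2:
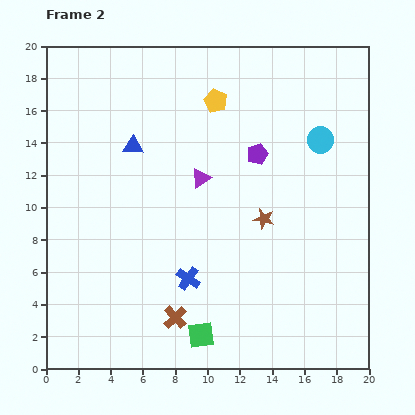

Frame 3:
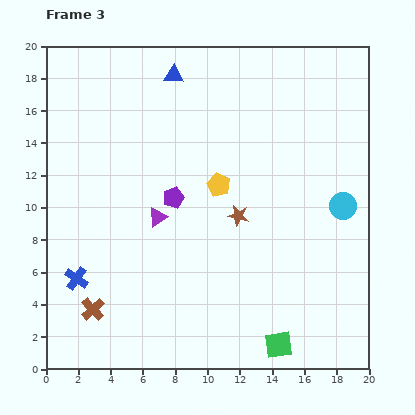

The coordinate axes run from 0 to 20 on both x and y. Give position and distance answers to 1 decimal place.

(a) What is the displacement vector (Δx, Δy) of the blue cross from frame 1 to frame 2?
(-6.9, -0.1)

The blue cross was at (15.7, 5.7) in frame 1 and (8.8, 5.6) in frame 2.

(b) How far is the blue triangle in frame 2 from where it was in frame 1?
5.0

The blue triangle moved from (2.8, 9.5) to (5.4, 13.8), a distance of √(2.6² + 4.3²) ≈ 5.0.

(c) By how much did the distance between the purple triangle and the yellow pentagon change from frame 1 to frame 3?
+0.8

Distance in frame 1: 3.5. Distance in frame 3: 4.3.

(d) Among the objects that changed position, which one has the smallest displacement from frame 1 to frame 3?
the yellow pentagon

(moved 0.4)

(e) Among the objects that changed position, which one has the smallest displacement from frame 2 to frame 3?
the brown star

(moved 1.6)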